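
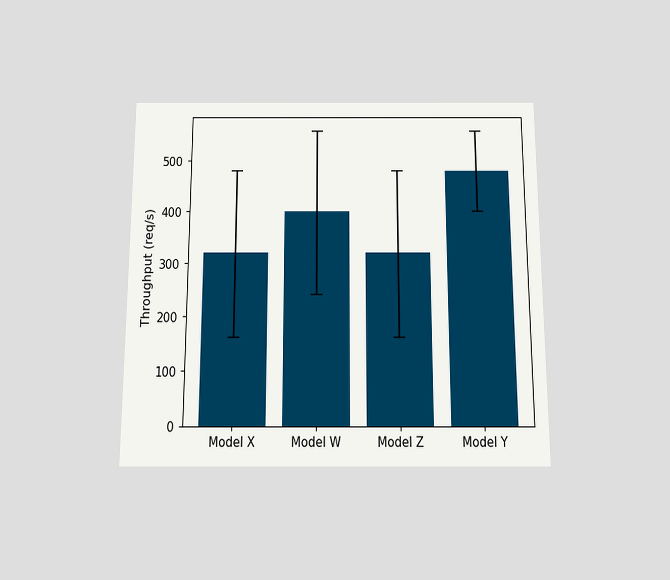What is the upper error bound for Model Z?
The chart is viewed slightly from below. The Model Z bar's upper whisker reaches 480req/s.

480req/s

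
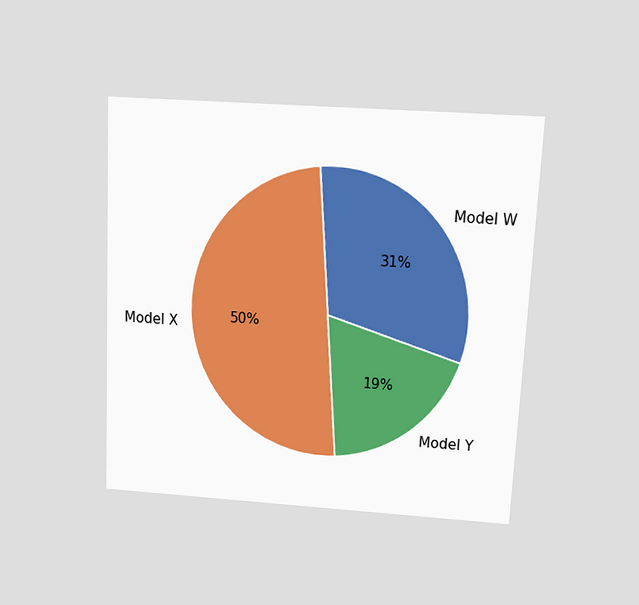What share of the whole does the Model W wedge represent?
The chart is tilted about 3° clockwise and viewed slightly from above. The Model W slice takes up 31% of the pie.

31%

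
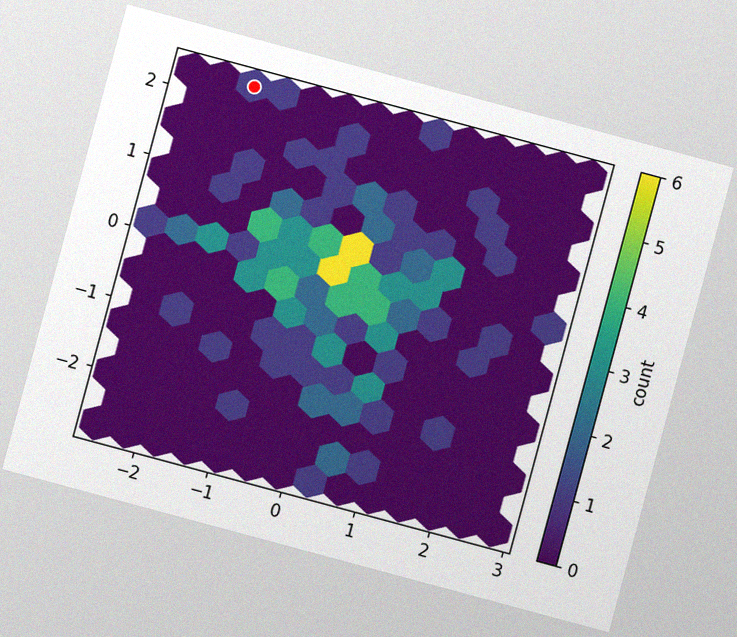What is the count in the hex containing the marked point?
1

The chart is tilted about 15° clockwise, with some photo noise. The marked hex reads 1 on the colorbar.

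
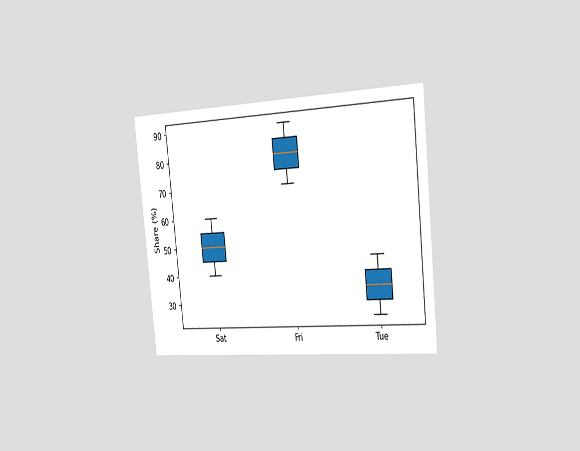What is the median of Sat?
50%

The chart is tilted about 6° counter-clockwise and viewed slightly from the right. The median line in the Sat box sits at 50%.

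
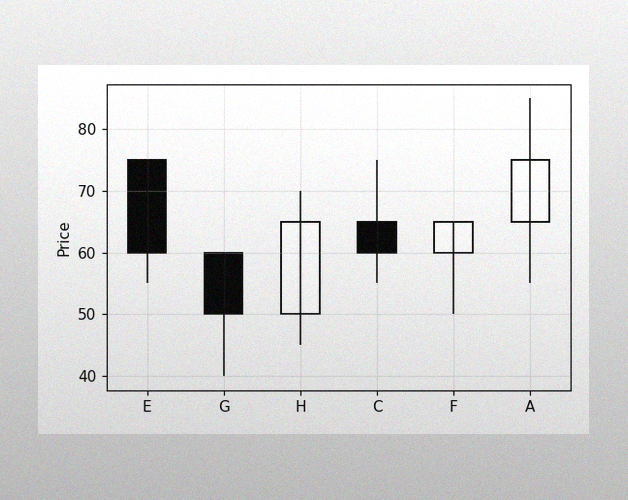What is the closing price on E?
The image has some photo noise and uneven lighting. The E candle closes at 60.

60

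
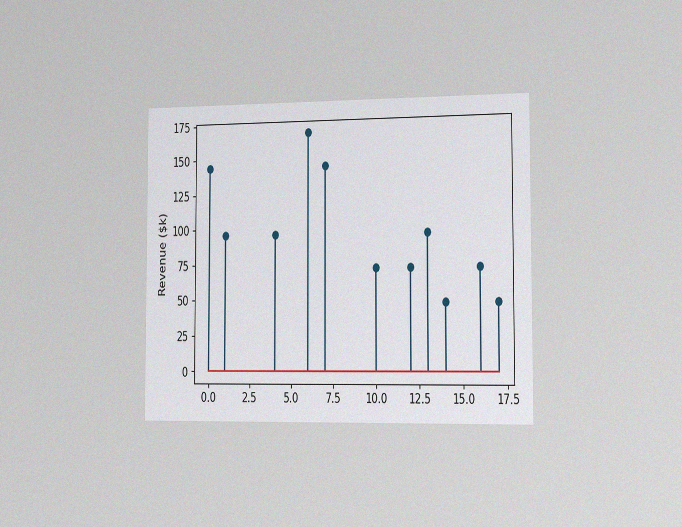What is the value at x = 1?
The chart is viewed slightly from the right, with some photo noise. The stem at x=1 reaches $96k.

$96k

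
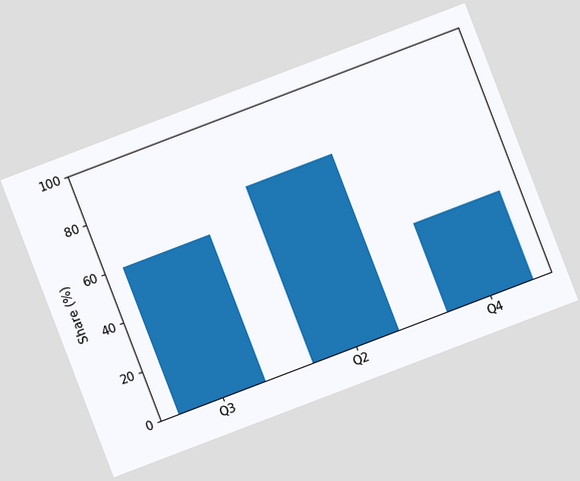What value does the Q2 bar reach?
The chart is tilted about 21° counter-clockwise. Reading along the chart's y-axis, the Q2 bar reaches 72%.

72%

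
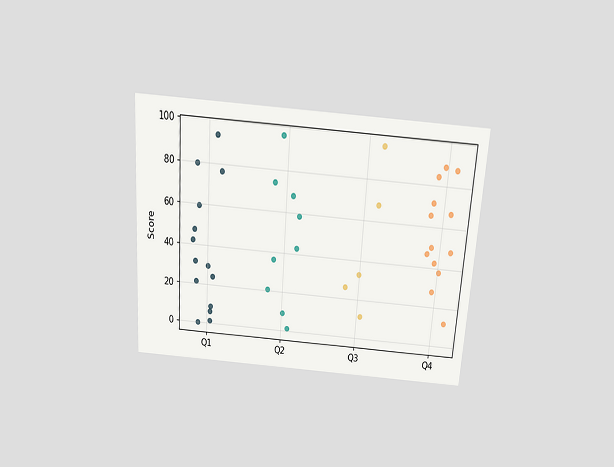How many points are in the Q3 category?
The chart is tilted about 4° clockwise and viewed slightly from above. Counting the markers in the Q3 column gives 5.

5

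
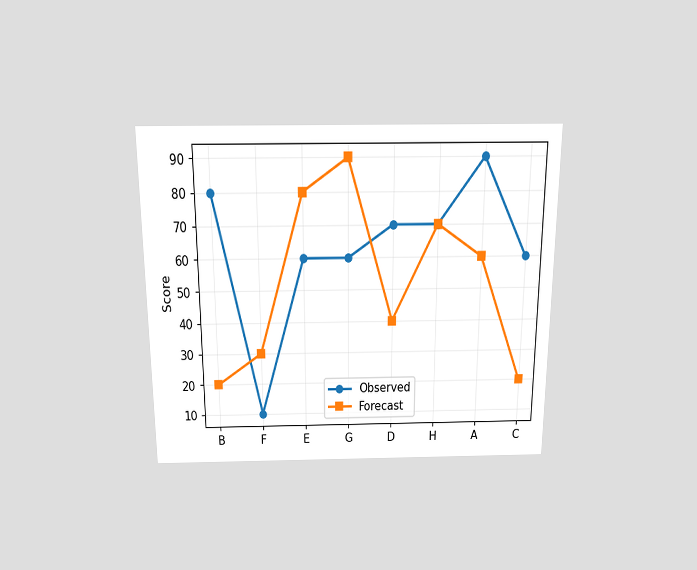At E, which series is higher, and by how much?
Forecast, by 20

The chart is viewed slightly from above. At E, Forecast sits above the other line by 20.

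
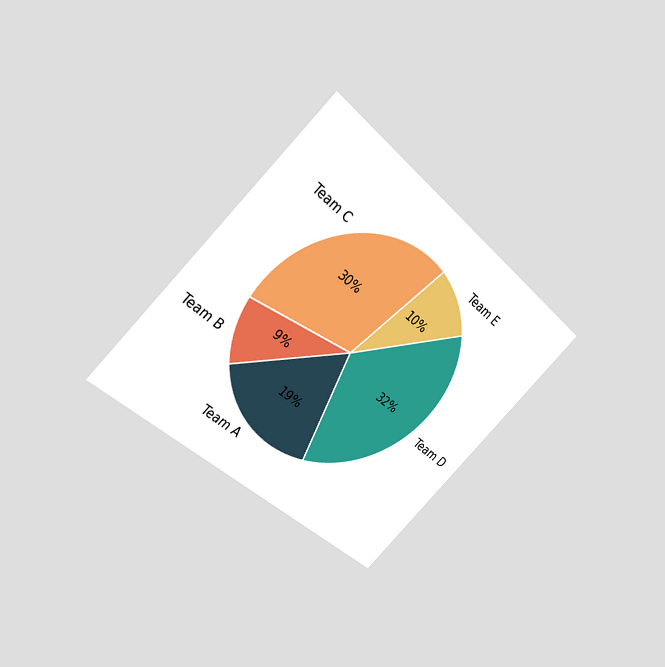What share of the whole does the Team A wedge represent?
19%

The chart is tilted about 45° clockwise and viewed slightly from above. The Team A slice takes up 19% of the pie.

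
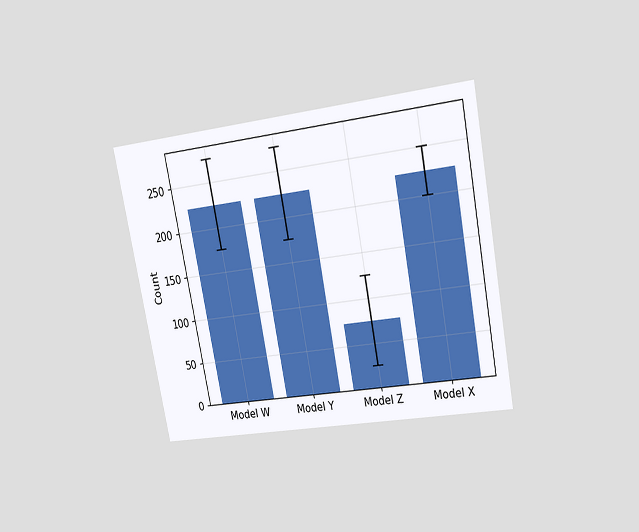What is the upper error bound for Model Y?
The chart is tilted about 11° counter-clockwise and viewed at a slight angle. The Model Y bar's upper whisker reaches 275.

275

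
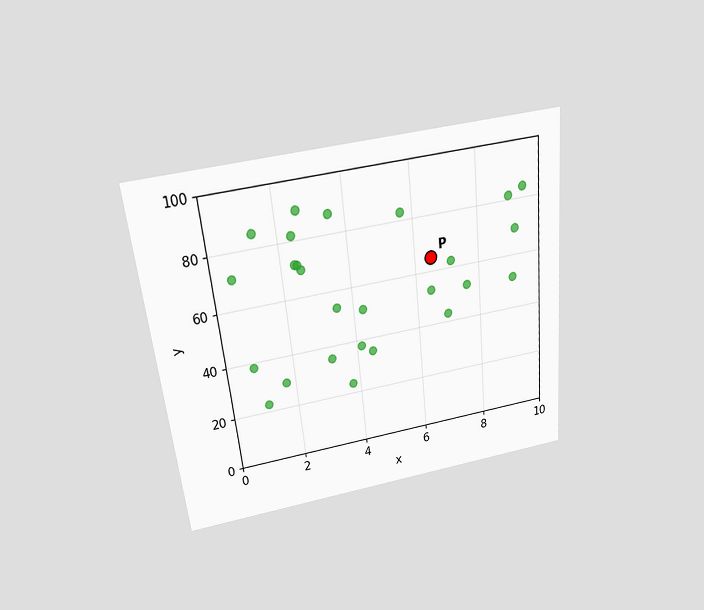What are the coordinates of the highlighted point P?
(6.5, 65)

The chart is tilted about 6° counter-clockwise and viewed slightly from above. Following the gridlines from P to each axis, P sits at (6.5, 65).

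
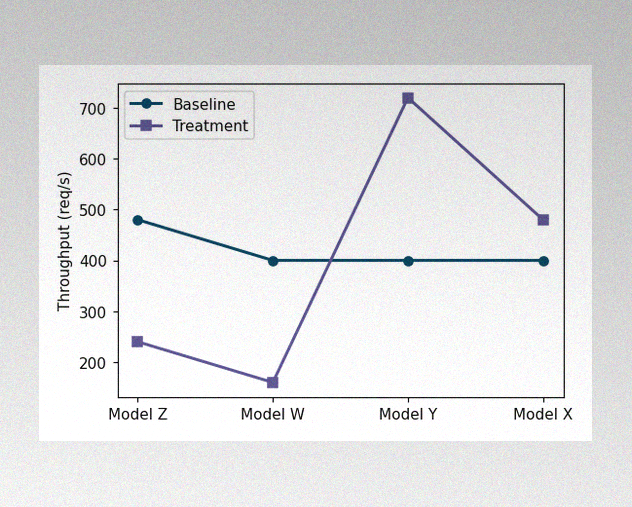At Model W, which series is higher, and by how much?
Baseline, by 240req/s

The image has some photo noise and uneven lighting. At Model W, Baseline sits above the other line by 240req/s.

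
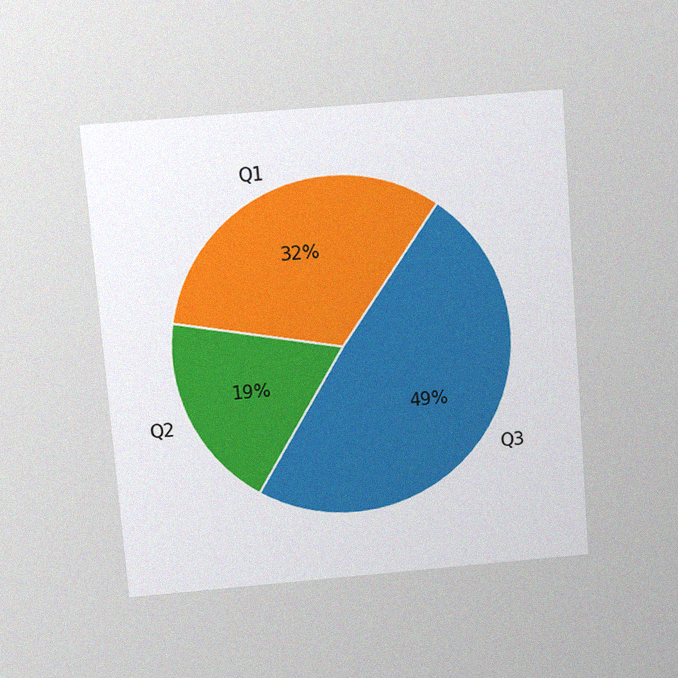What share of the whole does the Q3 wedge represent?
The chart is tilted about 5° counter-clockwise and viewed slightly from above, with some photo noise. The Q3 slice takes up 49% of the pie.

49%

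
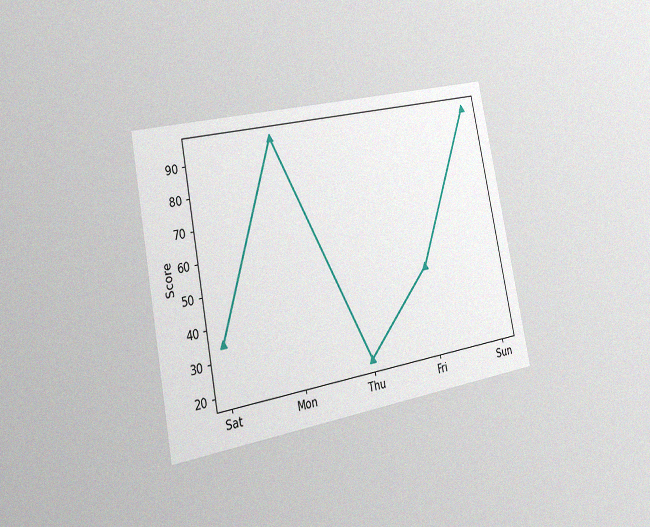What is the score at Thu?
20

The chart is tilted about 11° counter-clockwise and viewed slightly from the left, with some photo noise. At Thu, the line is at 20.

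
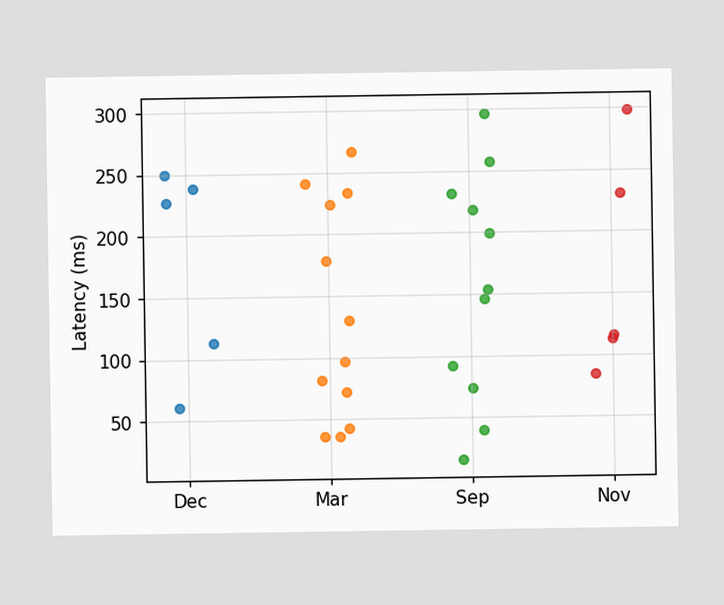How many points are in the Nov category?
5

Counting the markers in the Nov column gives 5.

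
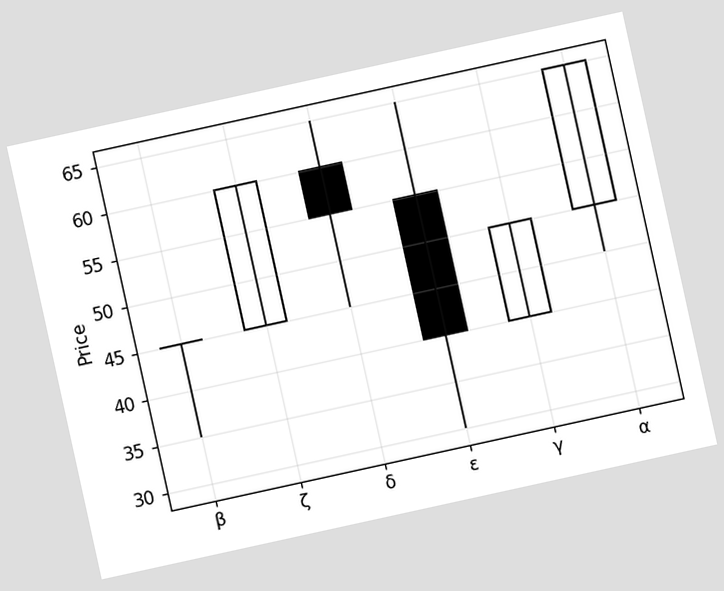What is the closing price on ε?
40

The chart is tilted about 12° counter-clockwise. The ε candle closes at 40.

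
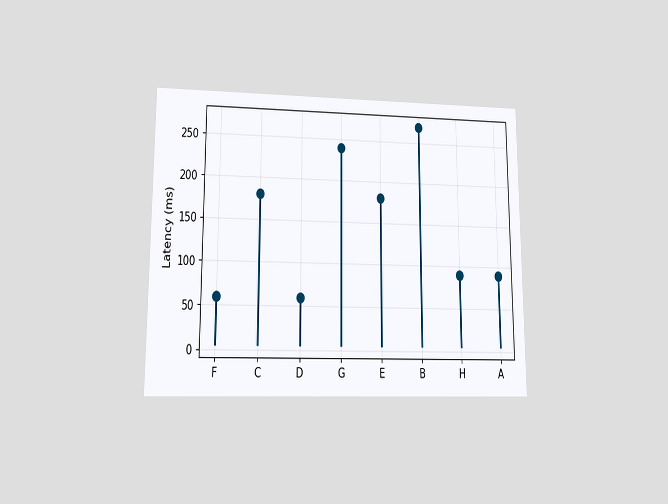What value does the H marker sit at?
90ms

The chart is viewed at a slight angle. The H marker sits at 90ms.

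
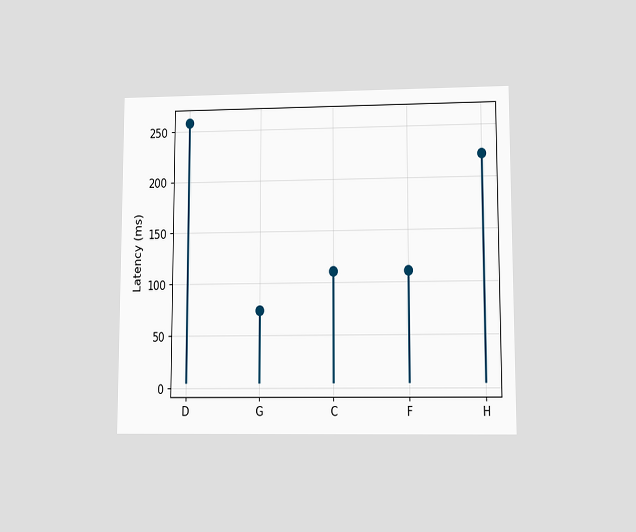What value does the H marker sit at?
222ms

The chart is viewed at a slight angle. The H marker sits at 222ms.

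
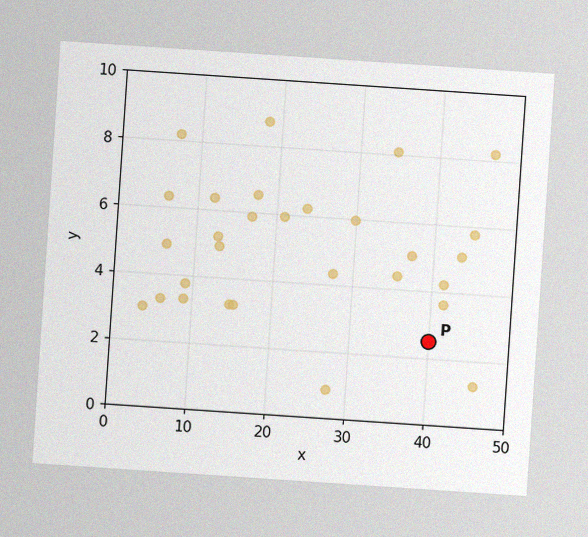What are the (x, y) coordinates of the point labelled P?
(40, 2.5)

The chart is tilted about 4° clockwise, with some photo noise. Following the gridlines from P to each axis, P sits at (40, 2.5).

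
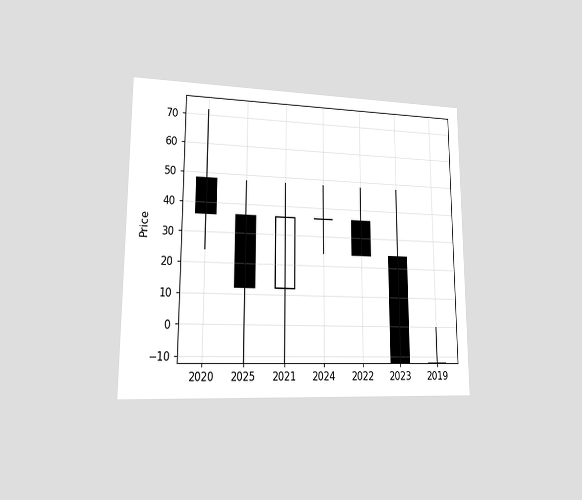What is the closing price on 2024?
The chart is viewed at a slight angle. The 2024 candle closes at 36.

36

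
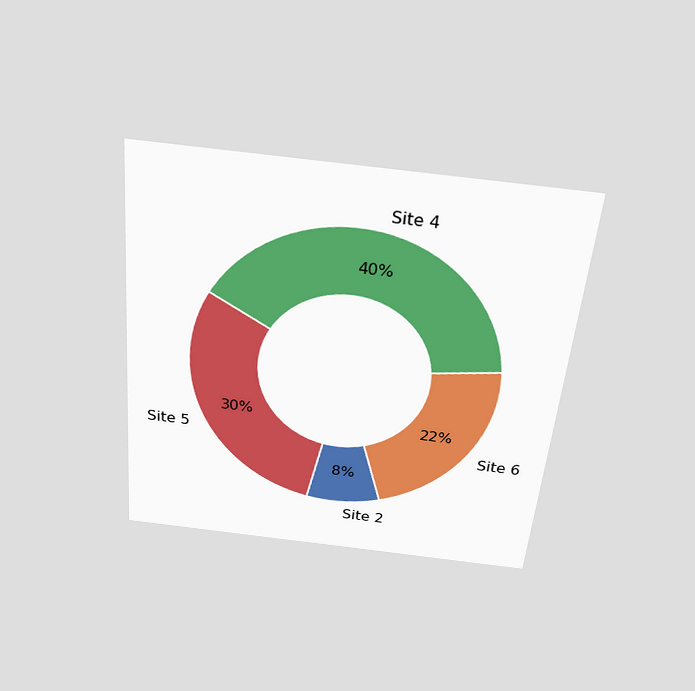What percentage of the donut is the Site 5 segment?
The chart is tilted about 5° clockwise and viewed slightly from above. The Site 5 segment takes up 30% of the ring.

30%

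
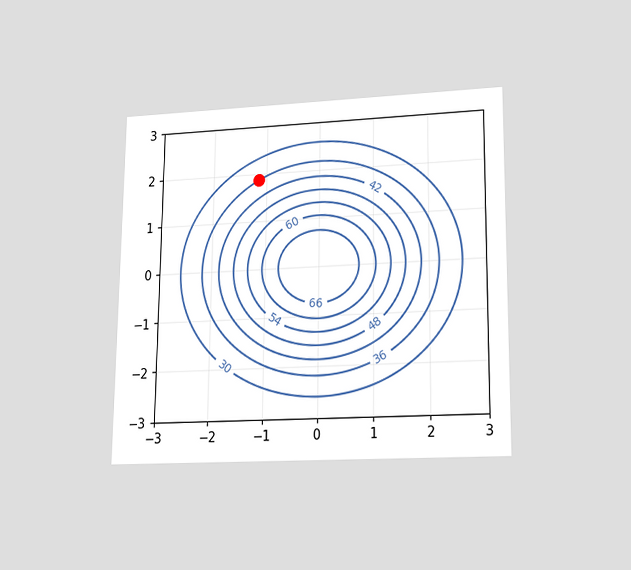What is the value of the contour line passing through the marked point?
The chart is viewed at a slight angle. The marked point sits on the contour labelled 36.

36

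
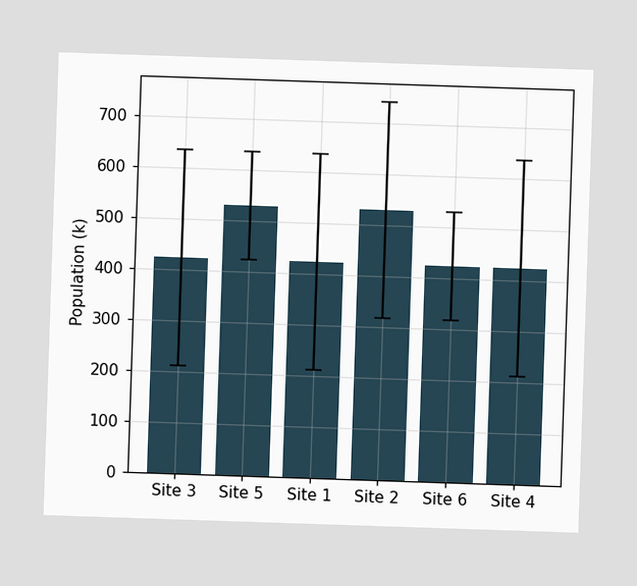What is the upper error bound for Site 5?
The Site 5 bar's upper whisker reaches 636k.

636k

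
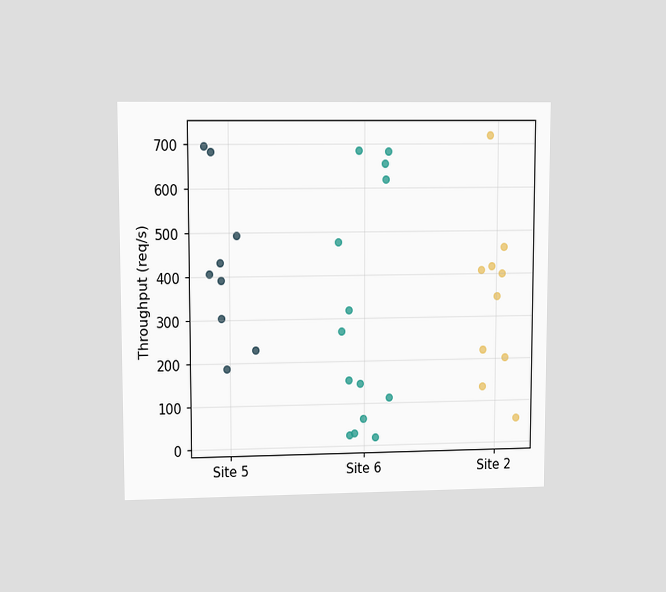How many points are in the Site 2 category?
The chart is viewed at a slight angle. Counting the markers in the Site 2 column gives 10.

10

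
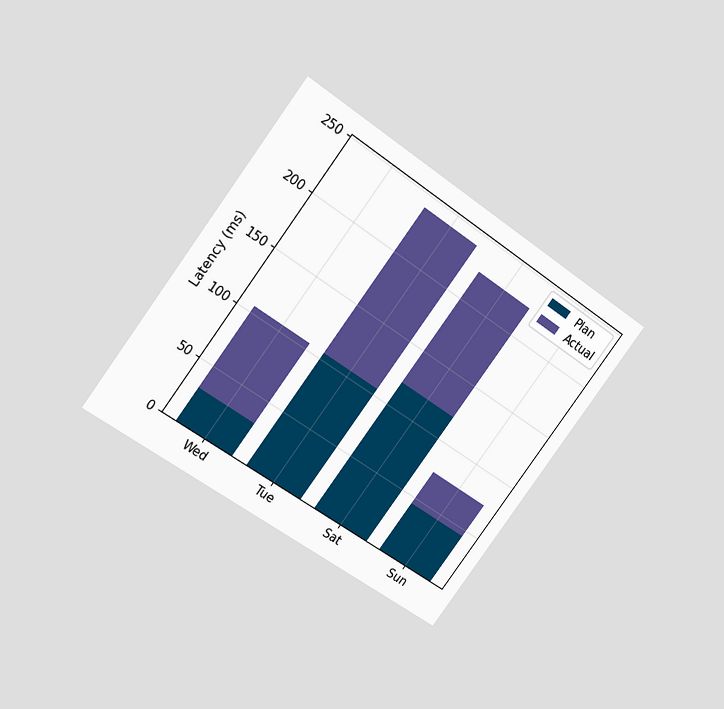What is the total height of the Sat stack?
225ms

The chart is tilted about 37° clockwise and viewed at a slight angle. The Sat stack's top reaches 225ms on the y-axis.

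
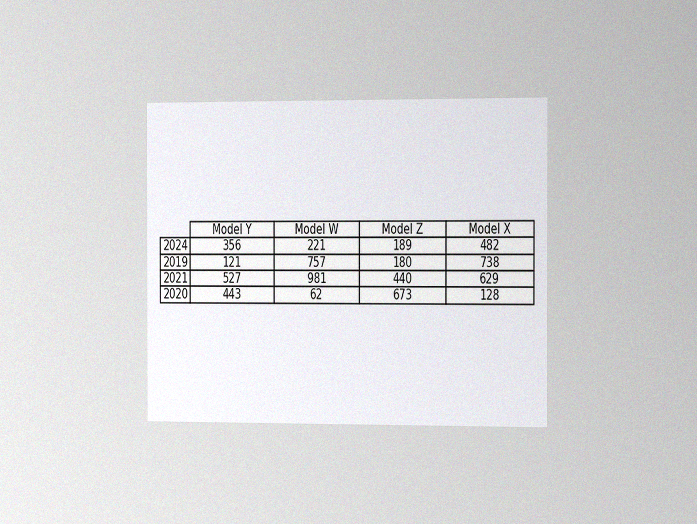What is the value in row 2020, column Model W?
62

The chart is viewed slightly from the right, with some photo noise. The (2020, Model W) cell reads 62.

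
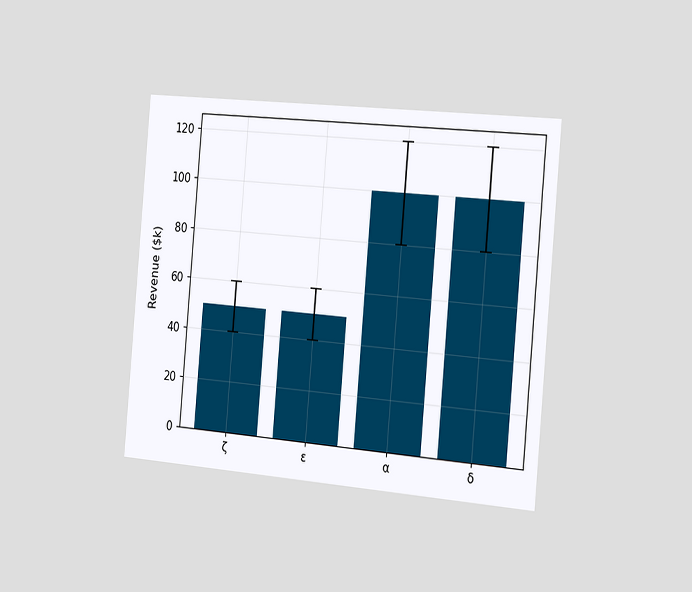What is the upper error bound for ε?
$60k

The chart is tilted about 5° clockwise and viewed slightly from the right. The ε bar's upper whisker reaches $60k.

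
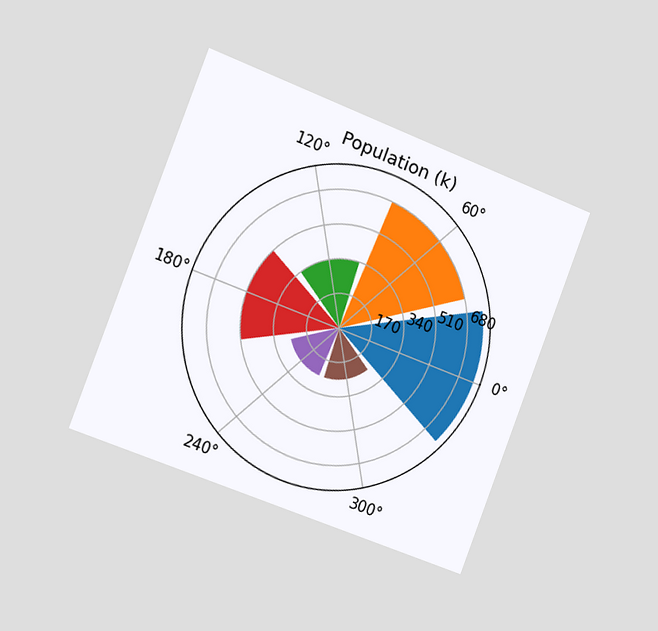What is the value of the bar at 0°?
The chart is tilted about 21° clockwise and viewed slightly from the left. The bar at 0° reaches 765k on the radial axis.

765k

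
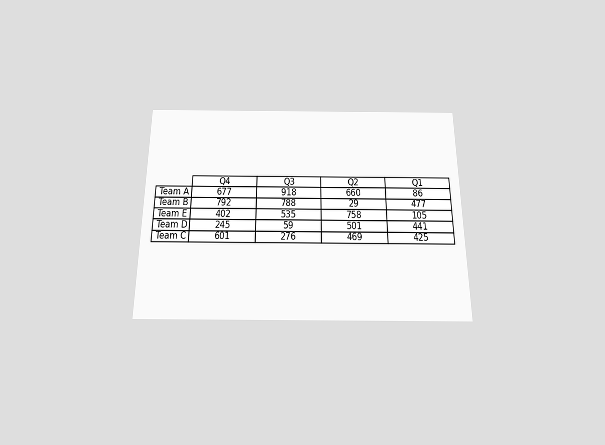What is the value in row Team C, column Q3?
The chart is viewed slightly from below. The (Team C, Q3) cell reads 276.

276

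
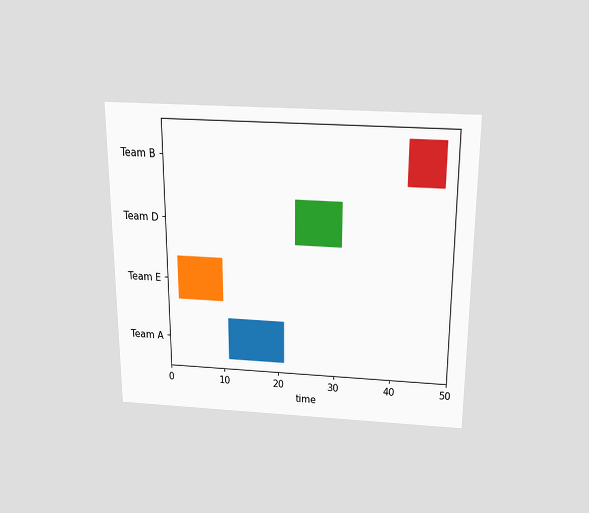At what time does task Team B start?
The chart is viewed slightly from above. The Team B bar begins at t=42.

42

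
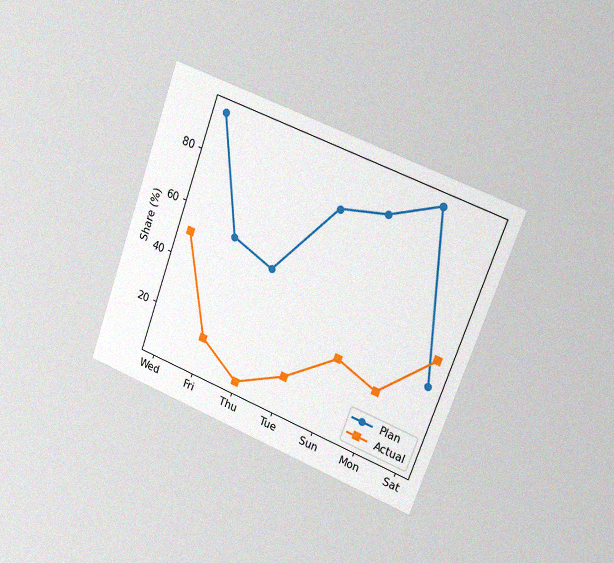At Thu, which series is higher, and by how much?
Plan, by 45%

The chart is tilted about 20° clockwise and viewed slightly from the right, with some photo noise. At Thu, Plan sits above the other line by 45%.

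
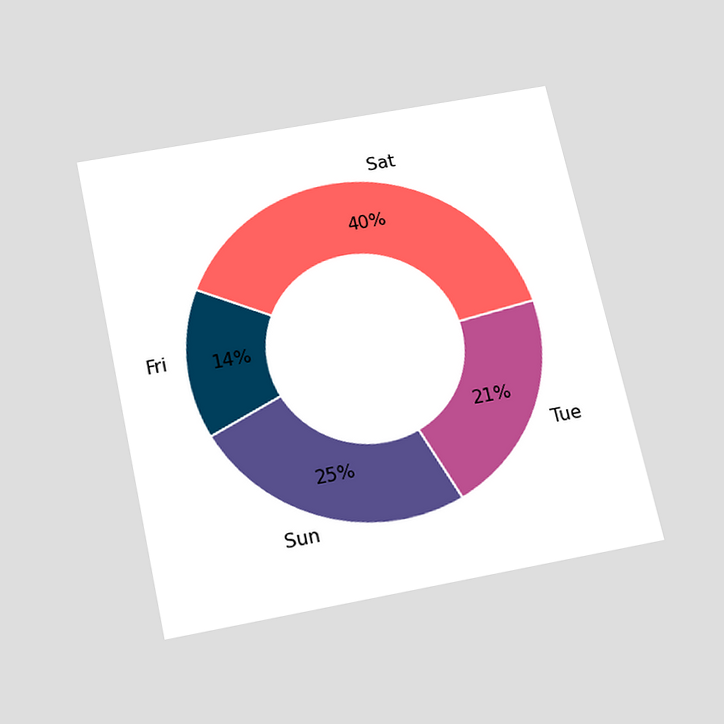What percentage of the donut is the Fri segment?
14%

The chart is tilted about 12° counter-clockwise and viewed slightly from below. The Fri segment takes up 14% of the ring.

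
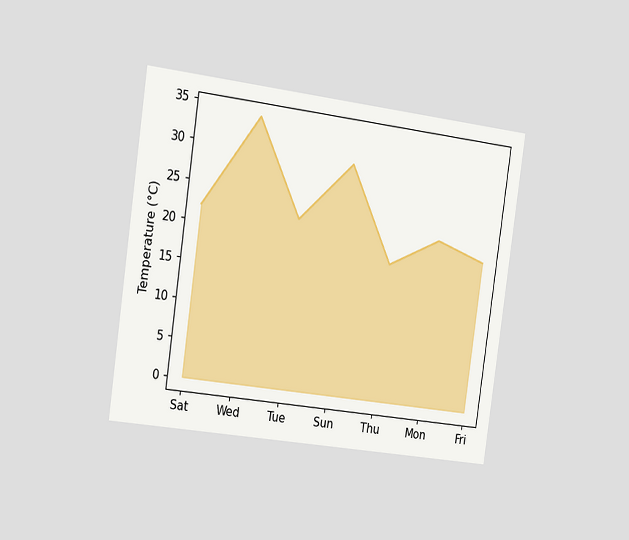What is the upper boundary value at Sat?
The chart is tilted about 8° clockwise and viewed slightly from the left. At Sat the upper boundary is at 22°C.

22°C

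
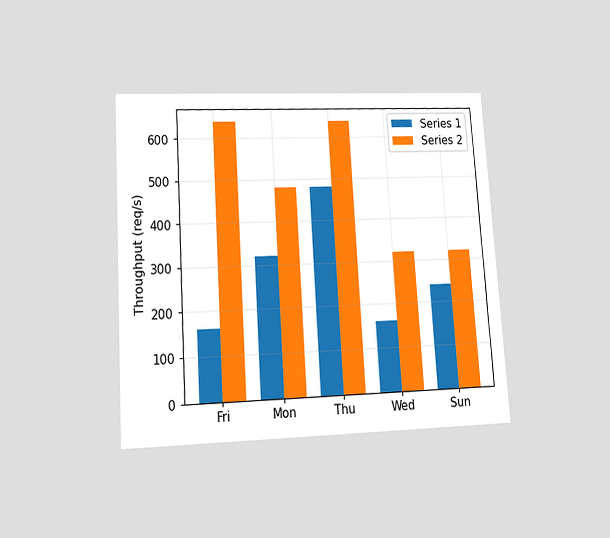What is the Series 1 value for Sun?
240req/s

The chart is tilted about 4° counter-clockwise and viewed at a slight angle. The Series 1 bar at Sun reaches 240req/s on the y-axis.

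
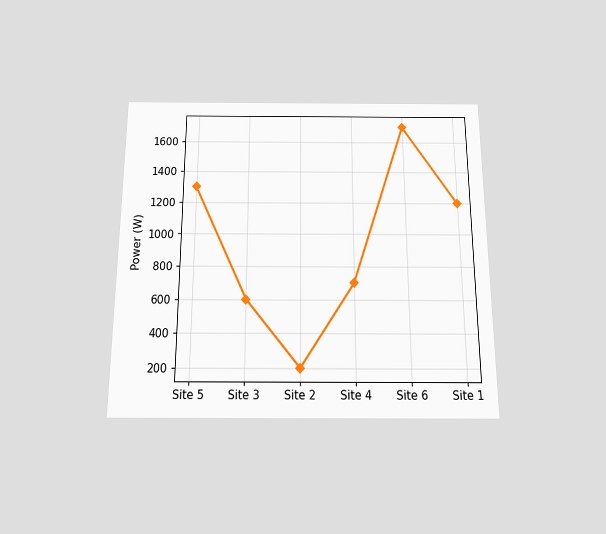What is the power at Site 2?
The chart is viewed slightly from below. At Site 2, the line is at 200W.

200W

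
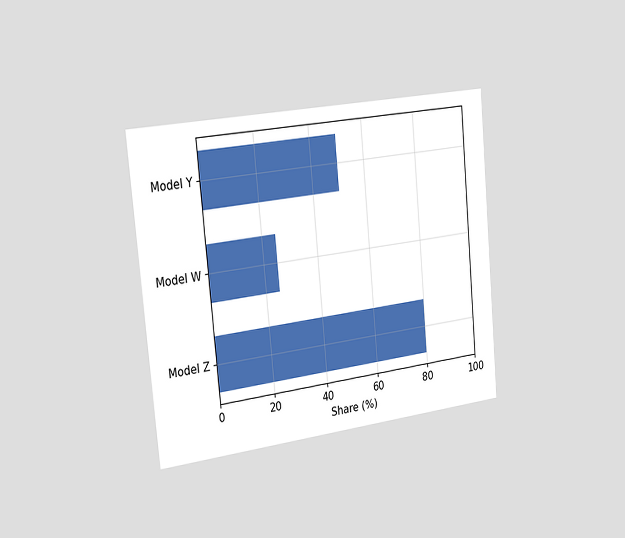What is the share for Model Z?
80%

The chart is tilted about 5° counter-clockwise and viewed slightly from the left. Reading along the chart's x-axis, the Model Z bar reaches 80%.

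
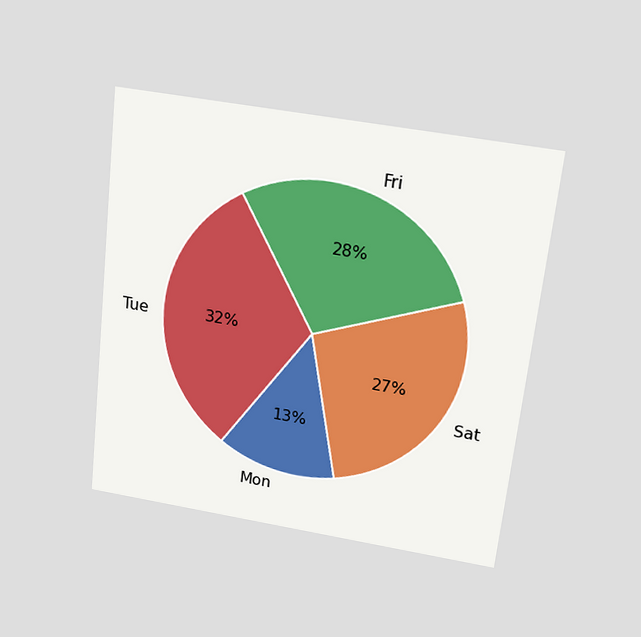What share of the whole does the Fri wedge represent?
28%

The chart is tilted about 6° clockwise and viewed slightly from above. The Fri slice takes up 28% of the pie.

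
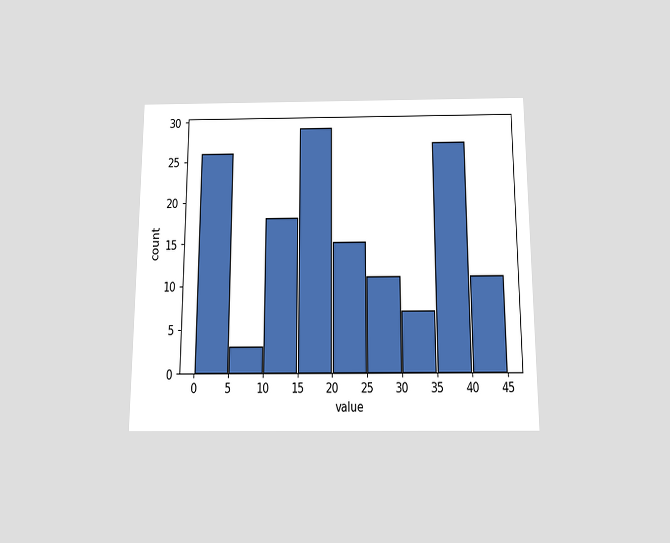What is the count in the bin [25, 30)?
11

The chart is viewed slightly from below. The [25, 30) bin has height 11.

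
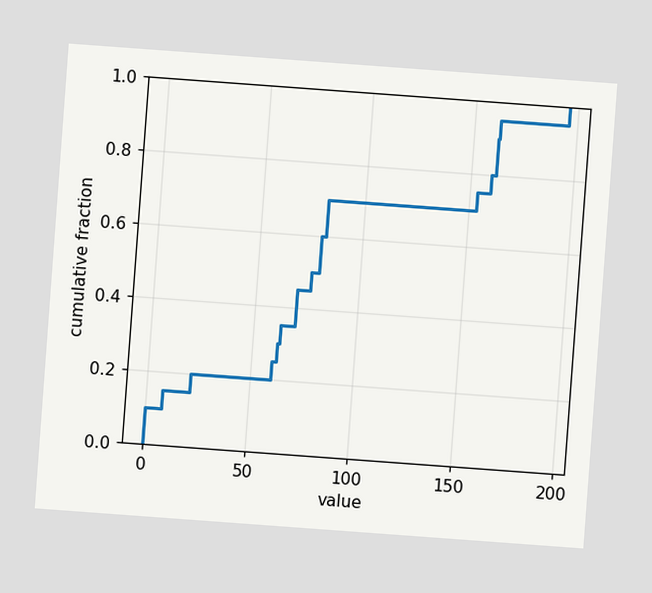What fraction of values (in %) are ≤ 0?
10%

The chart is tilted about 4° clockwise. At x=0 the ECDF step is at 10%.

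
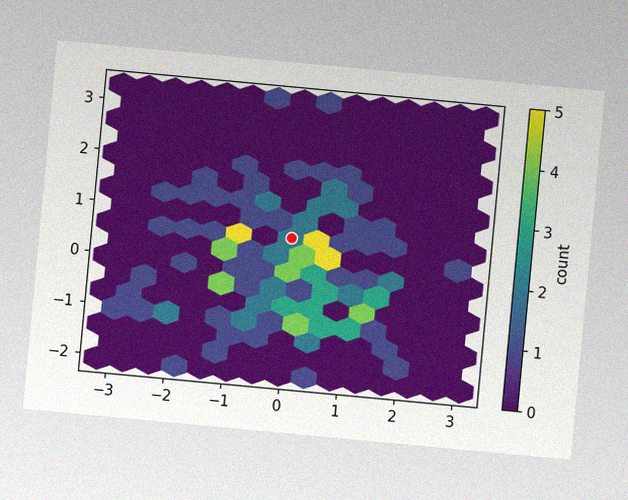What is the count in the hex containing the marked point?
The chart is tilted about 5° clockwise, with some photo noise. The marked hex reads 2 on the colorbar.

2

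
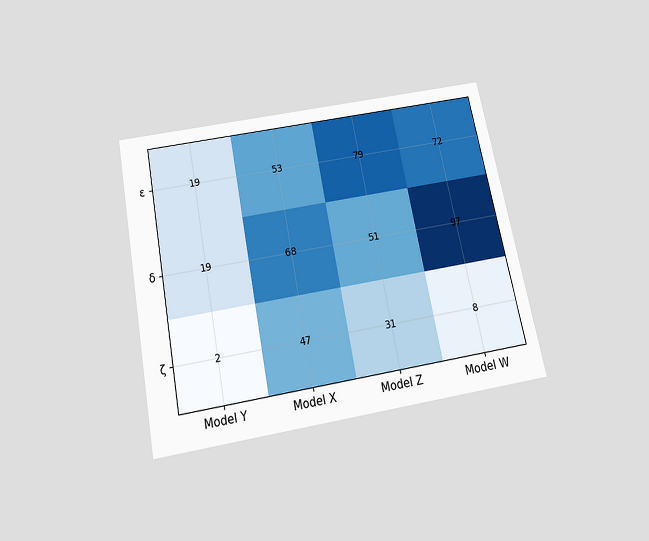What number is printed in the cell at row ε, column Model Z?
The chart is tilted about 11° counter-clockwise and viewed slightly from below. The (ε, Model Z) cell reads 79.

79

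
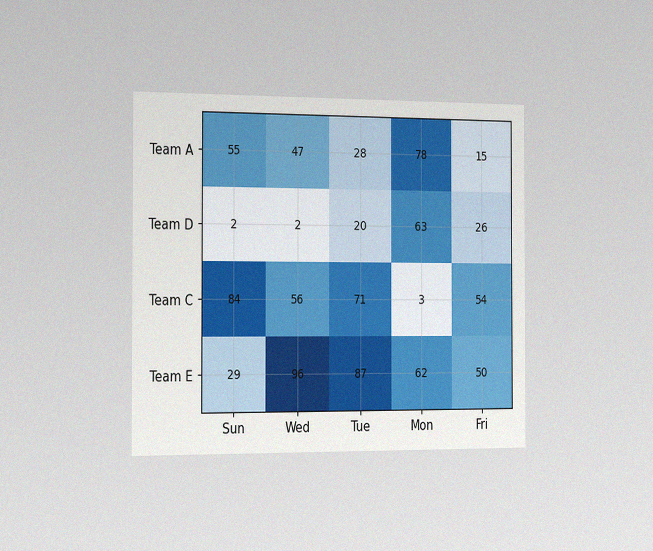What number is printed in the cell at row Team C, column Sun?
84

The chart is viewed slightly from the left, with some photo noise. The (Team C, Sun) cell reads 84.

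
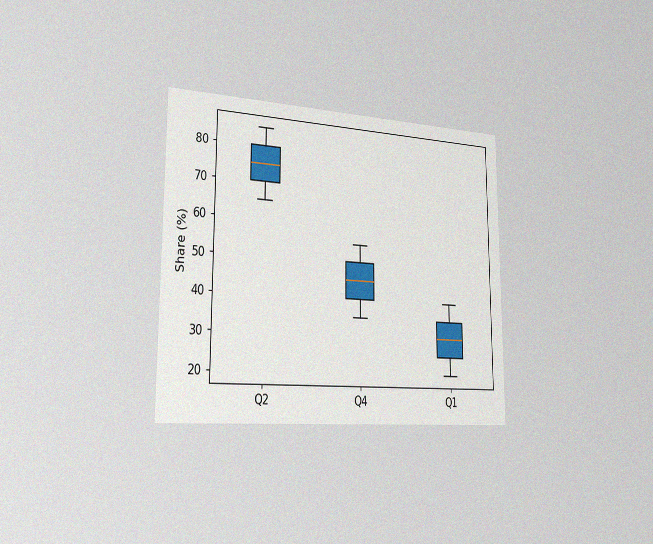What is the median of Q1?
30%

The chart is viewed slightly from the left, with some photo noise. The median line in the Q1 box sits at 30%.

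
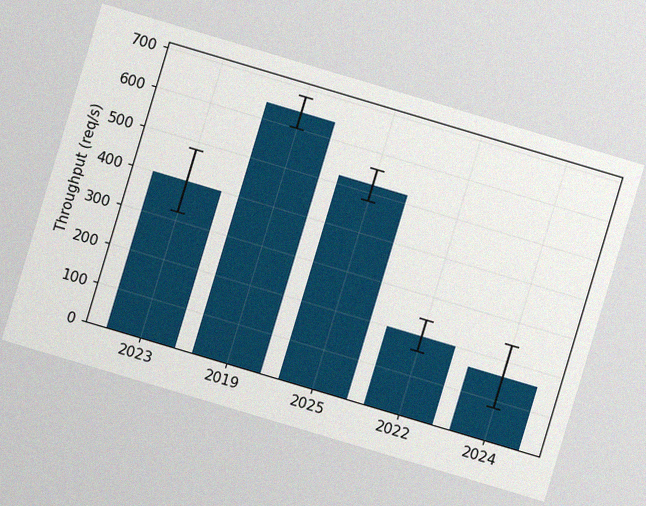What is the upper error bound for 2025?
The chart is tilted about 17° clockwise, with some photo noise. The 2025 bar's upper whisker reaches 560req/s.

560req/s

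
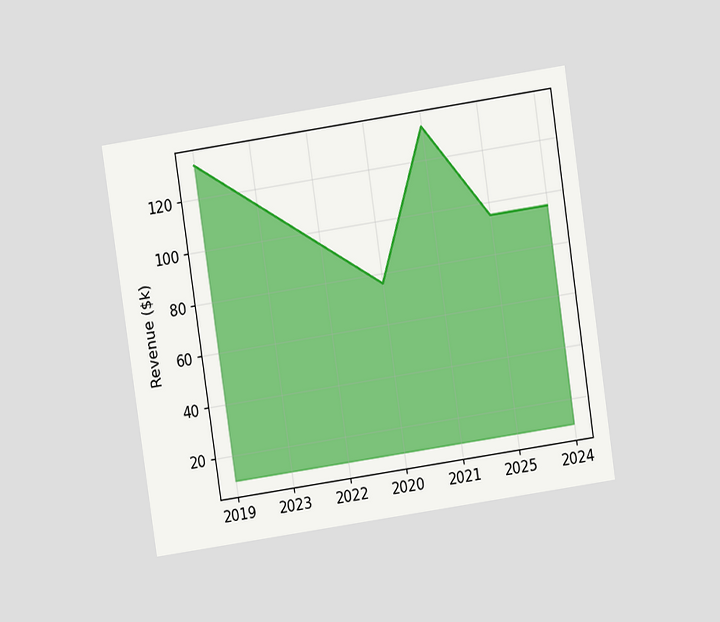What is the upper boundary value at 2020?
The chart is tilted about 8° counter-clockwise and viewed at a slight angle. At 2020 the upper boundary is at $76k.

$76k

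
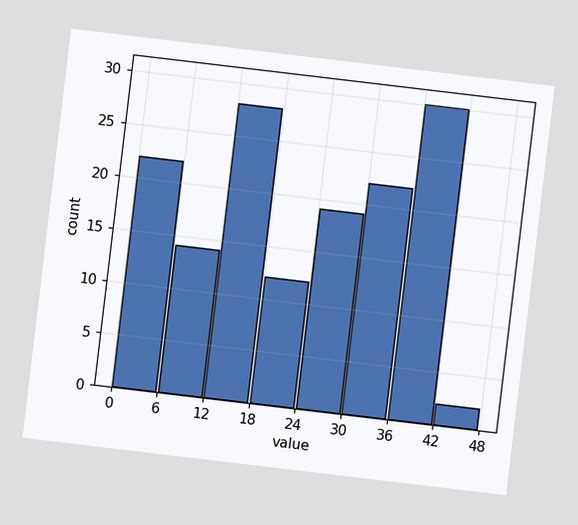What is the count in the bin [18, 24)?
The chart is tilted about 7° clockwise. The [18, 24) bin has height 12.

12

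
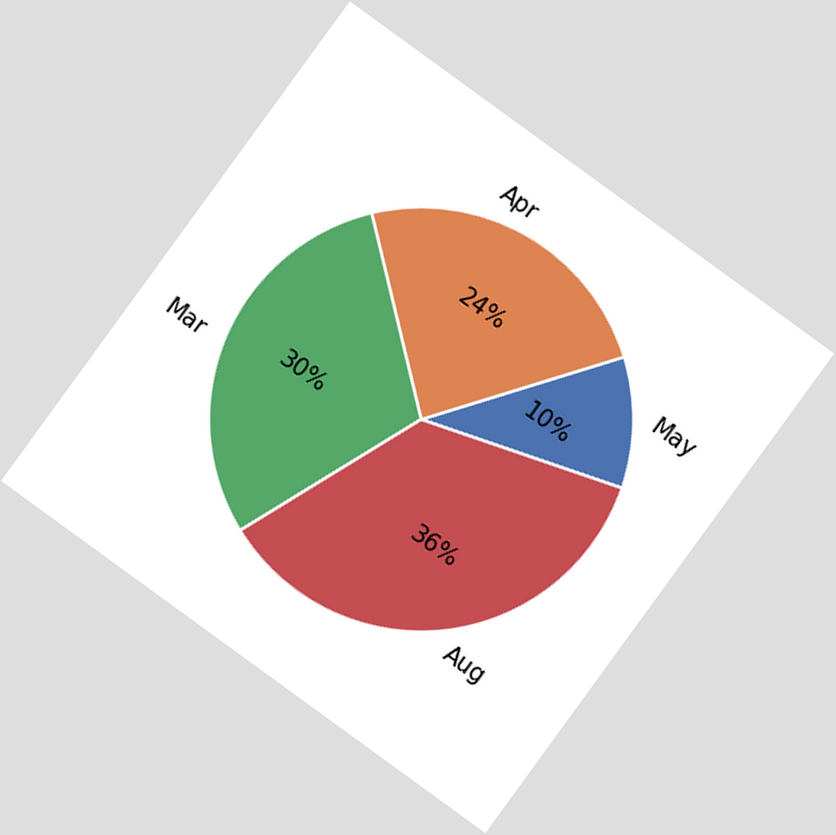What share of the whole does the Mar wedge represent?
30%

The chart is tilted about 36° clockwise. The Mar slice takes up 30% of the pie.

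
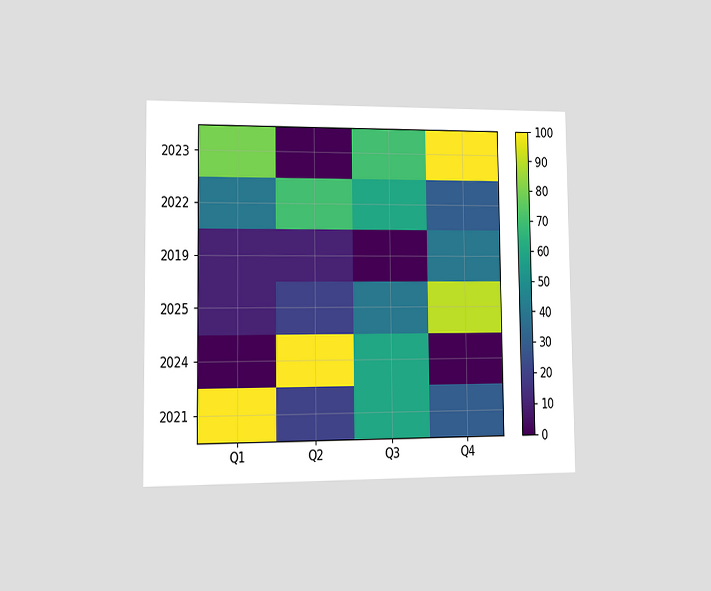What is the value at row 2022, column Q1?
40

The chart is viewed slightly from the left. Matching cell (2022, Q1) against the colorbar gives 40.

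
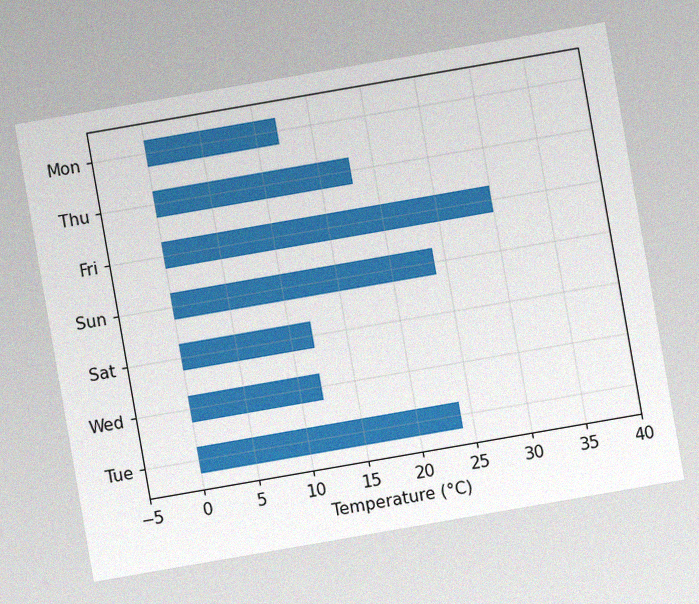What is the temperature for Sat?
12°C

The chart is tilted about 10° counter-clockwise, with some photo noise. Reading along the chart's x-axis, the Sat bar reaches 12°C.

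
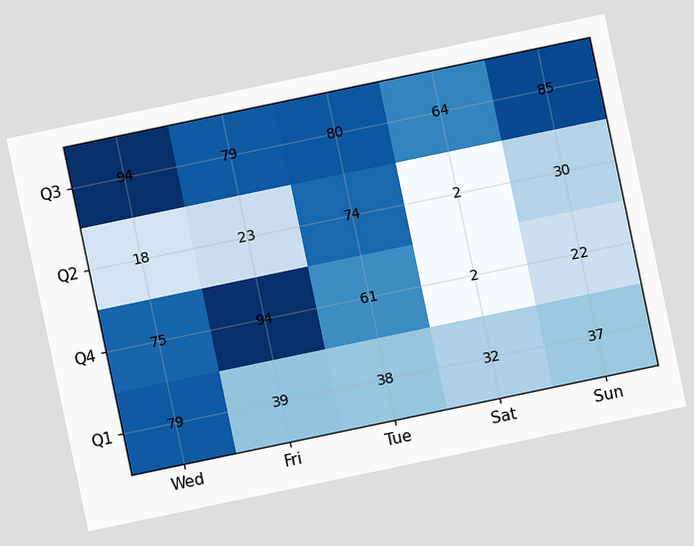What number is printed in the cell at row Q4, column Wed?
The chart is tilted about 12° counter-clockwise. The (Q4, Wed) cell reads 75.

75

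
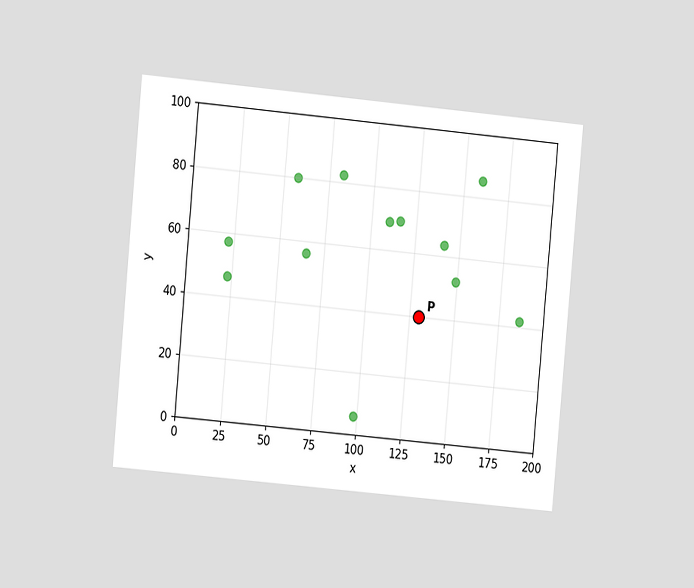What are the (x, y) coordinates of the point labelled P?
(130, 40)

The chart is tilted about 5° clockwise and viewed at a slight angle. Following the gridlines from P to each axis, P sits at (130, 40).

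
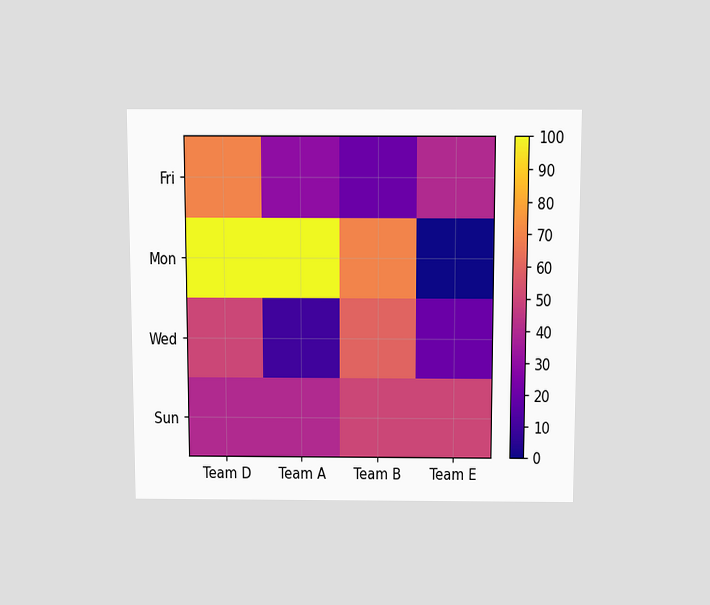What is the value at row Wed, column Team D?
50

The chart is viewed slightly from above. Matching cell (Wed, Team D) against the colorbar gives 50.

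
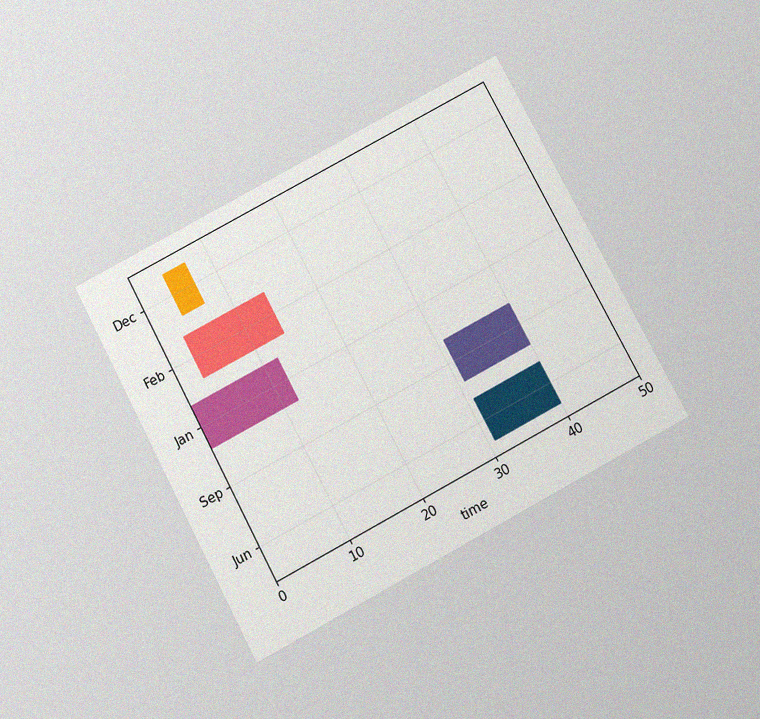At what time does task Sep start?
31

The chart is tilted about 28° counter-clockwise and viewed slightly from below, with some photo noise. The Sep bar begins at t=31.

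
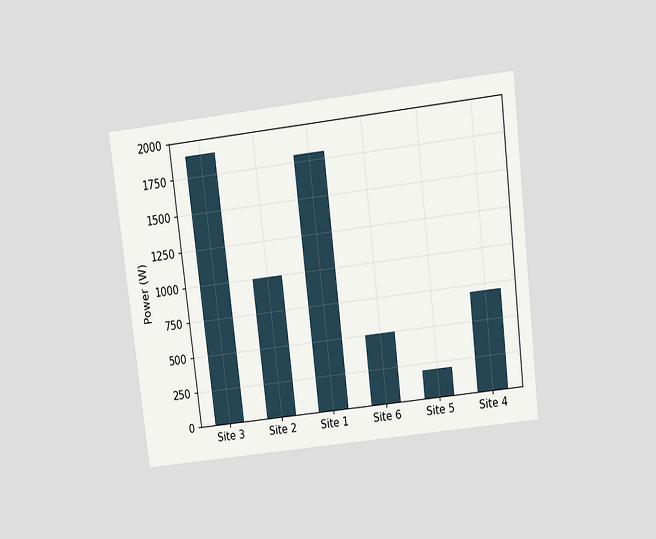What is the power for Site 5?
The chart is tilted about 7° counter-clockwise and viewed at a slight angle. Reading along the chart's y-axis, the Site 5 bar reaches 200W.

200W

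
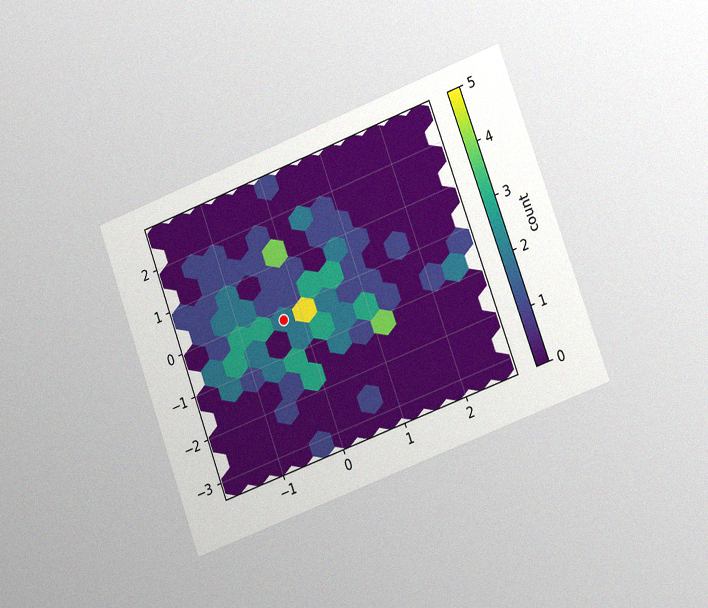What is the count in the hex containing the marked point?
The chart is tilted about 20° counter-clockwise and viewed slightly from the right, with some photo noise. The marked hex reads 2 on the colorbar.

2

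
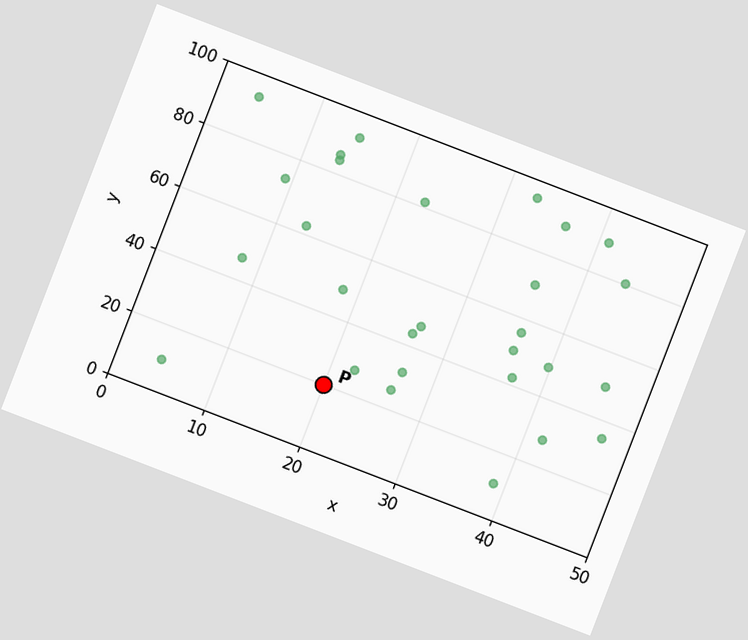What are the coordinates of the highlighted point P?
(20, 20)

The chart is tilted about 21° clockwise. Following the gridlines from P to each axis, P sits at (20, 20).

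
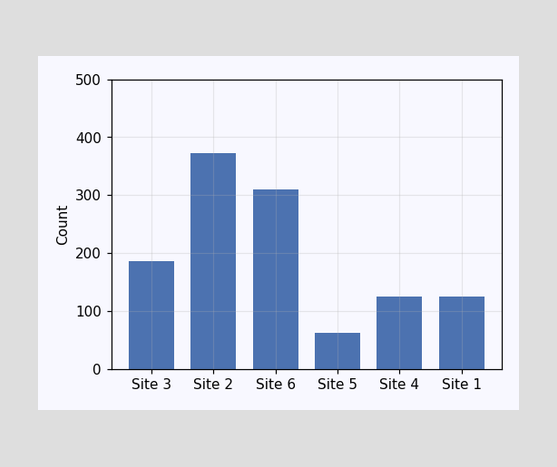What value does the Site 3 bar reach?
Reading along the chart's y-axis, the Site 3 bar reaches 186.

186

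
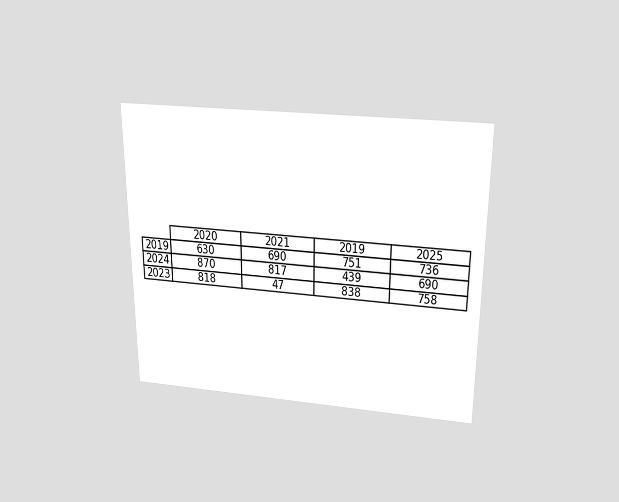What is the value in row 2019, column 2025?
The chart is viewed slightly from above. The (2019, 2025) cell reads 736.

736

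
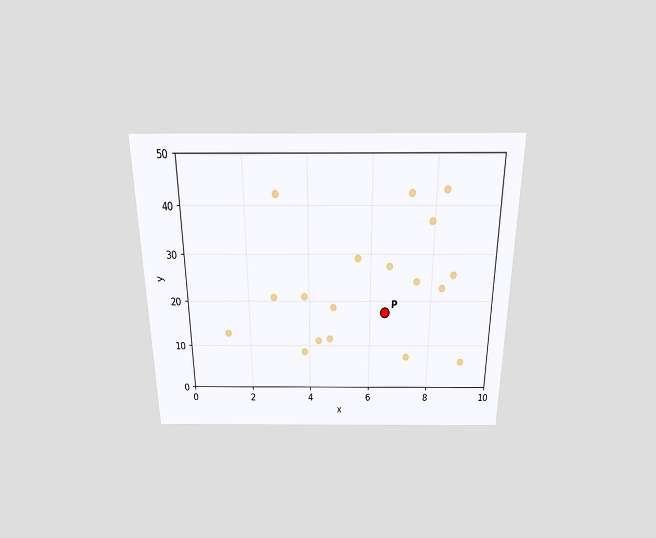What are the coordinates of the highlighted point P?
(6.5, 17.5)

The chart is viewed slightly from above. Following the gridlines from P to each axis, P sits at (6.5, 17.5).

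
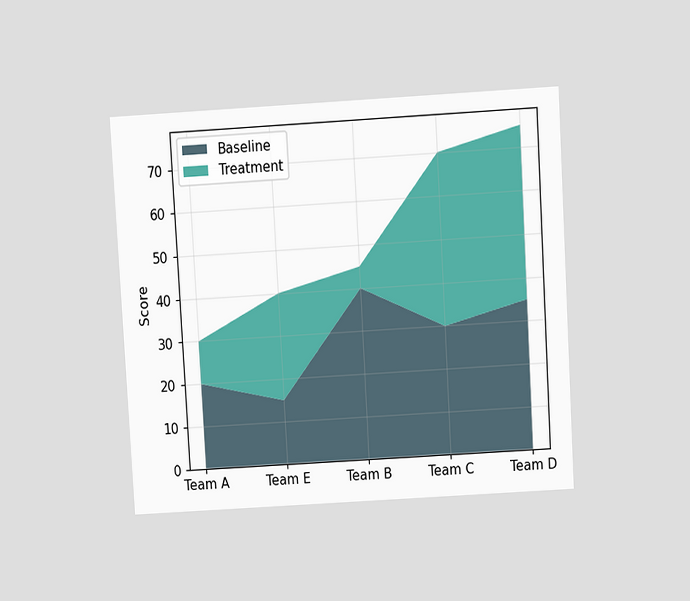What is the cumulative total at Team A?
30

The chart is tilted about 3° counter-clockwise and viewed slightly from above. The stacked total at Team A reaches 30.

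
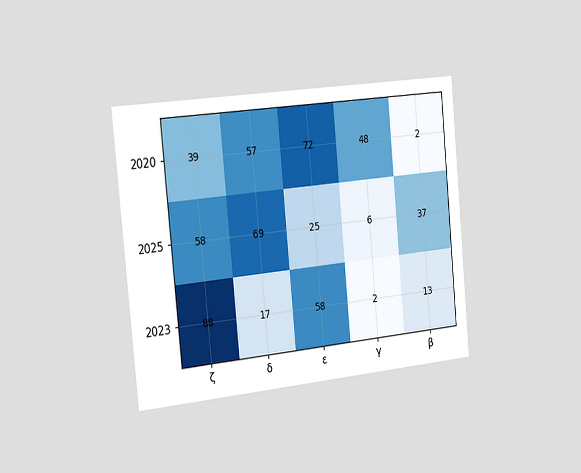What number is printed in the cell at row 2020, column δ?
57

The chart is tilted about 5° counter-clockwise and viewed slightly from the left. The (2020, δ) cell reads 57.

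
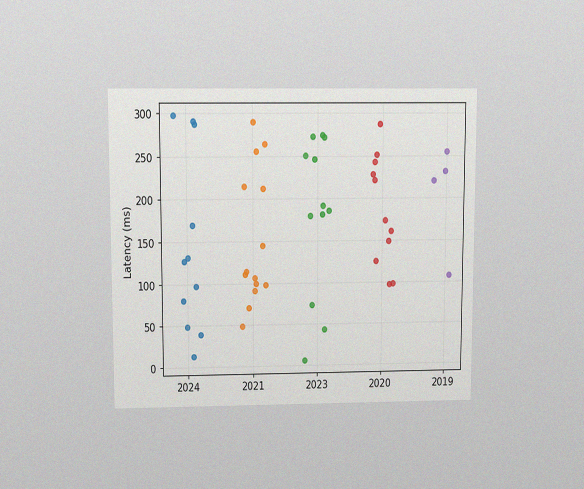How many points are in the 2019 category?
The chart is viewed slightly from above, with some photo noise. Counting the markers in the 2019 column gives 4.

4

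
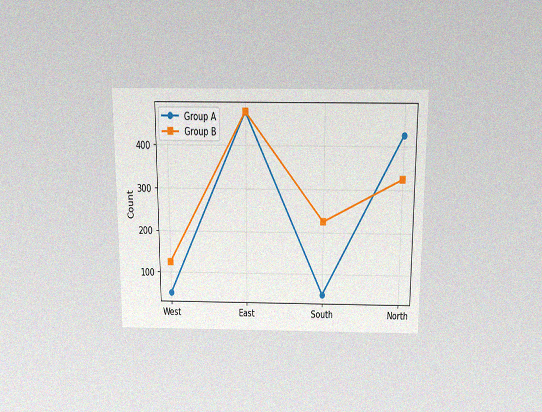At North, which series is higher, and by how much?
The chart is viewed slightly from above, with some photo noise. At North, Group A sits above the other line by 100.

Group A, by 100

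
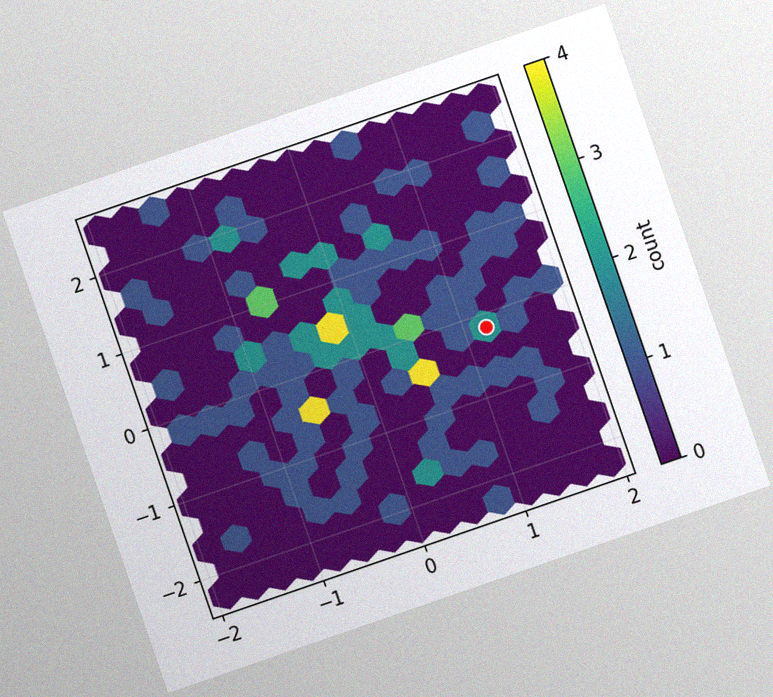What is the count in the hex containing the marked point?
The chart is tilted about 19° counter-clockwise, with some photo noise. The marked hex reads 2 on the colorbar.

2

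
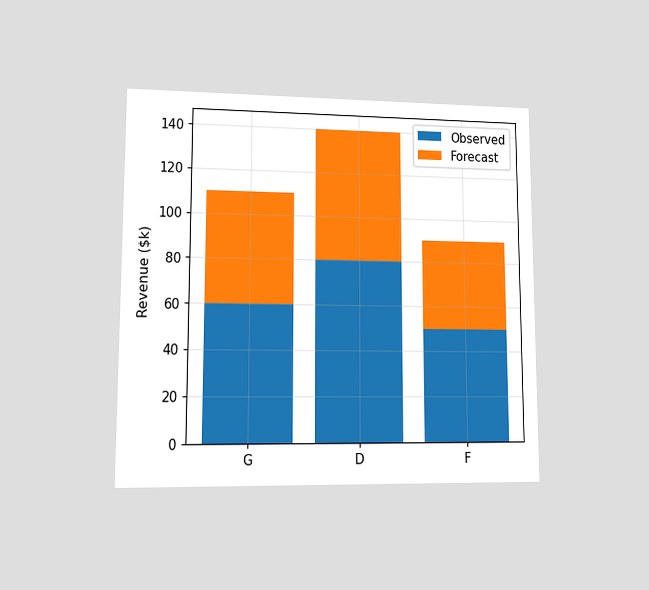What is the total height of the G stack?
$110k

The chart is viewed at a slight angle. The G stack's top reaches $110k on the y-axis.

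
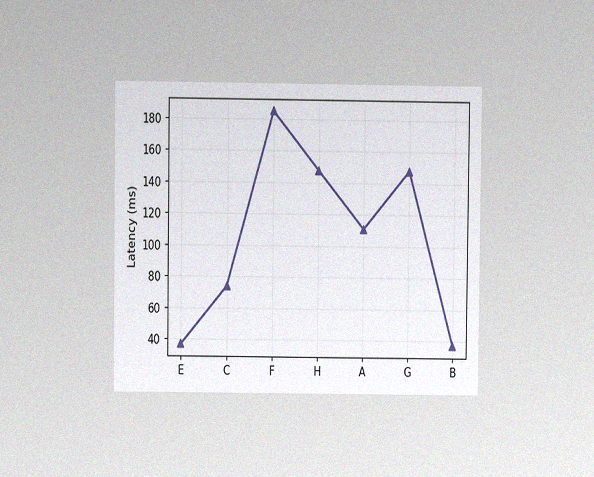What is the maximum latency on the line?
185ms

The chart is viewed at a slight angle, with some photo noise. The highest point is at F, and reading across to the y-axis gives 185ms.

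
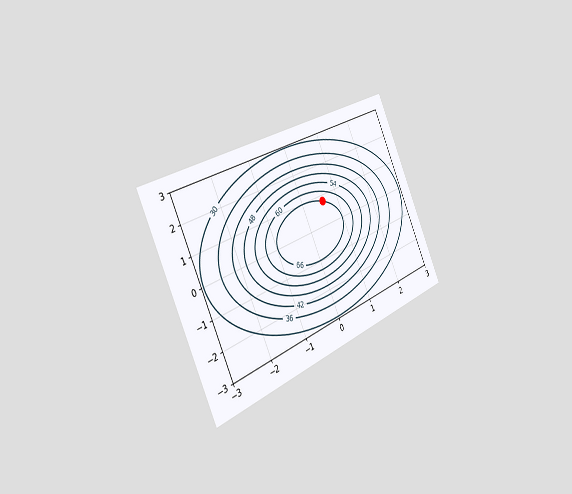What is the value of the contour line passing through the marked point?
The chart is tilted about 25° counter-clockwise and viewed slightly from the left. The marked point sits on the contour labelled 66.

66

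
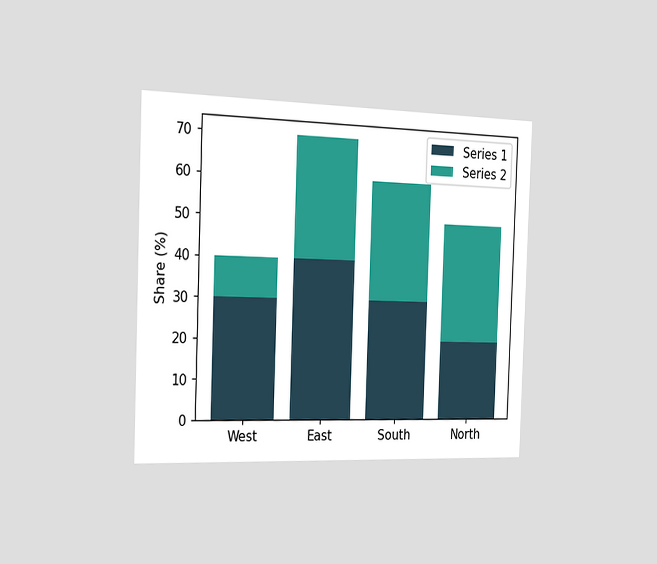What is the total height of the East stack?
70%

The chart is tilted about 2° clockwise and viewed slightly from the left. The East stack's top reaches 70% on the y-axis.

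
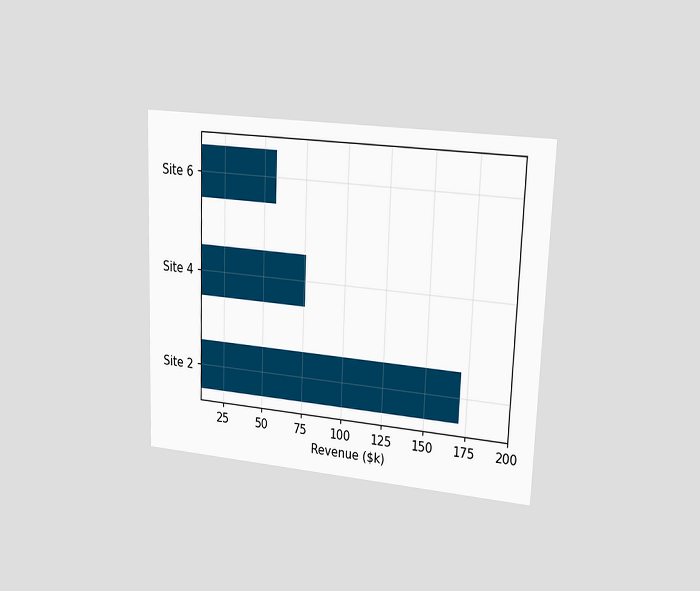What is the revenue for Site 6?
$57k

The chart is tilted about 2° clockwise and viewed slightly from the right. Reading along the chart's x-axis, the Site 6 bar reaches $57k.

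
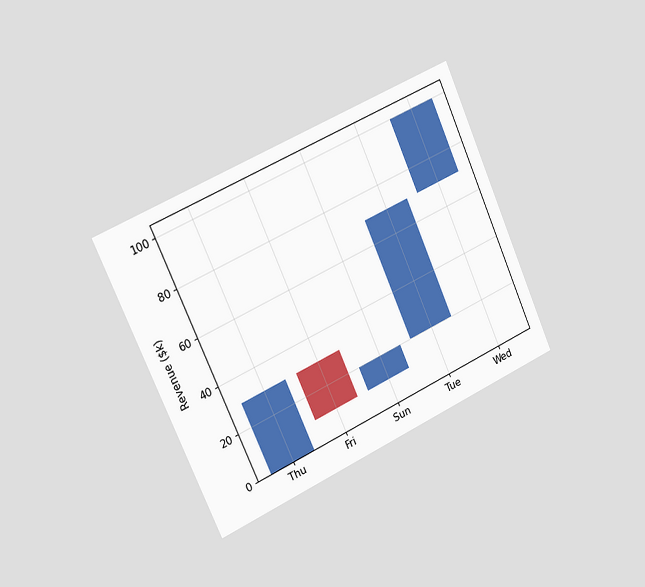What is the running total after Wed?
The chart is tilted about 24° counter-clockwise and viewed slightly from the left. After Wed the running total reaches $100k.

$100k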